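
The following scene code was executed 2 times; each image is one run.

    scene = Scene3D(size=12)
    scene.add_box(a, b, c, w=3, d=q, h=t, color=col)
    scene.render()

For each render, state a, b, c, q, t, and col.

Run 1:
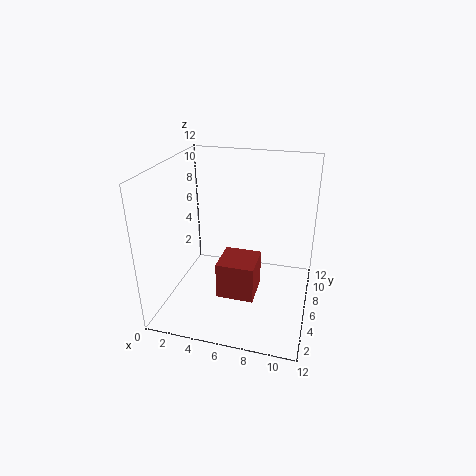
a = 5
b = 3
c = 2
q = 3
t = 3
col = 'brown'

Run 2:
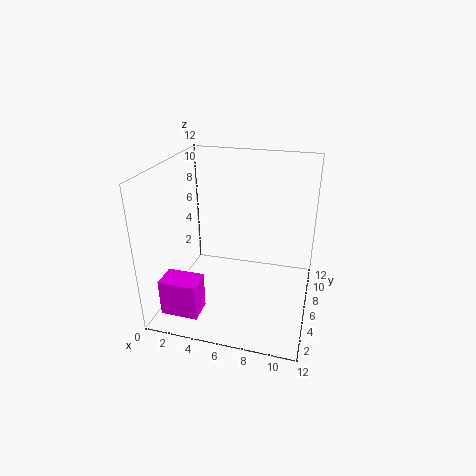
a = 1
b = 1
c = 1
q = 2
t = 3
col = 'magenta'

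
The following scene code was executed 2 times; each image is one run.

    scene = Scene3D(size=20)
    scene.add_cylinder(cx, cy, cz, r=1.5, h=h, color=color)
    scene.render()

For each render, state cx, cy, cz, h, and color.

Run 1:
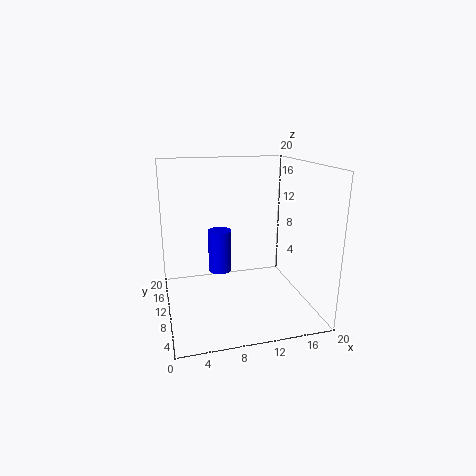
cx = 7; cy = 8; cz = 6.5; h = 5.5; color = 'blue'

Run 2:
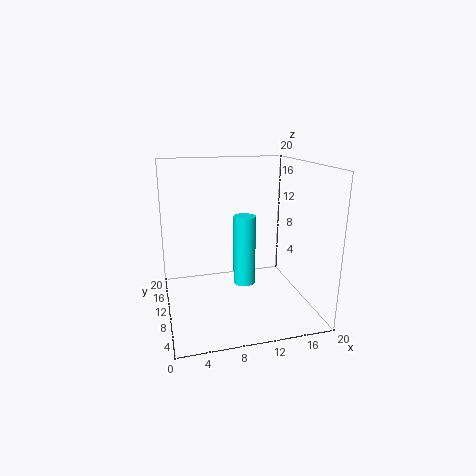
cx = 10.5; cy = 8.5; cz = 4; h = 9.5; color = 'cyan'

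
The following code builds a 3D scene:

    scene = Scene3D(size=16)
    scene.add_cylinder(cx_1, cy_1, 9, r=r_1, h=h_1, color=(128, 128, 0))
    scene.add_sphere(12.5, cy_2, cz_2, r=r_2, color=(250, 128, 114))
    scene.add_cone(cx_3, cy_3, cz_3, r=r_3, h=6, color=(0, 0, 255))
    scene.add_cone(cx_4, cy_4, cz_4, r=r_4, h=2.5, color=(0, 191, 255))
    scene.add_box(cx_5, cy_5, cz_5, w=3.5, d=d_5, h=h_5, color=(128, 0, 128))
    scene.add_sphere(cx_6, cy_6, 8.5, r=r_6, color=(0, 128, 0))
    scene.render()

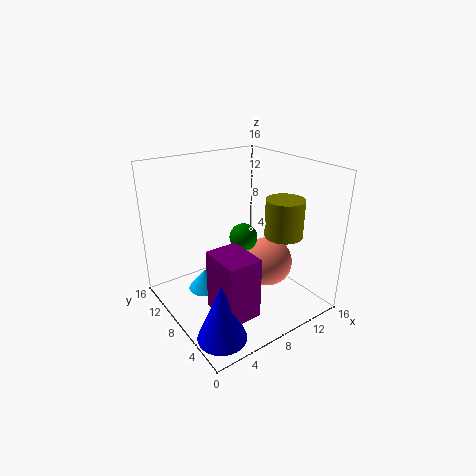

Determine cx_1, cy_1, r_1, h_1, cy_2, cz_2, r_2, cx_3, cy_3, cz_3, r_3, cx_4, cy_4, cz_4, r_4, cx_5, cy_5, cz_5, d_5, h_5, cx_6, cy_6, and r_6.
cx_1 = 11; cy_1 = 4; r_1 = 2; h_1 = 4; cy_2 = 8; cz_2 = 3.5; r_2 = 3; cx_3 = 2.5; cy_3 = 3; cz_3 = 0.5; r_3 = 2.5; cx_4 = 5.5; cy_4 = 11.5; cz_4 = 0.5; r_4 = 2; cx_5 = 3; cy_5 = 2; cz_5 = 2; d_5 = 4.5; h_5 = 6.5; cx_6 = 8; cy_6 = 7; r_6 = 1.5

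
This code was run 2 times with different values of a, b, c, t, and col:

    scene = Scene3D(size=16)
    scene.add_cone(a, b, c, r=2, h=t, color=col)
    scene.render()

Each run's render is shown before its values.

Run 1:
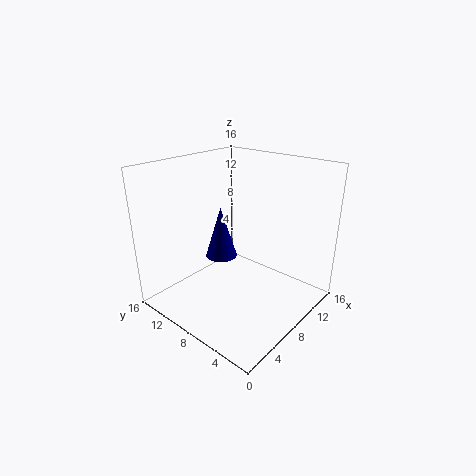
a = 10.25, b = 12.75, c = 3.25, t = 6.5, col = 'navy'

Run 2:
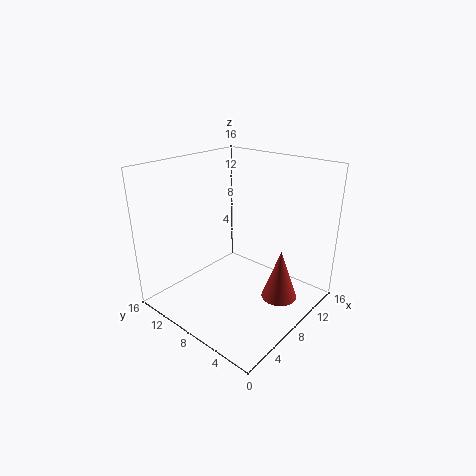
a = 10, b = 3.5, c = 1.25, t = 5.75, col = 'brown'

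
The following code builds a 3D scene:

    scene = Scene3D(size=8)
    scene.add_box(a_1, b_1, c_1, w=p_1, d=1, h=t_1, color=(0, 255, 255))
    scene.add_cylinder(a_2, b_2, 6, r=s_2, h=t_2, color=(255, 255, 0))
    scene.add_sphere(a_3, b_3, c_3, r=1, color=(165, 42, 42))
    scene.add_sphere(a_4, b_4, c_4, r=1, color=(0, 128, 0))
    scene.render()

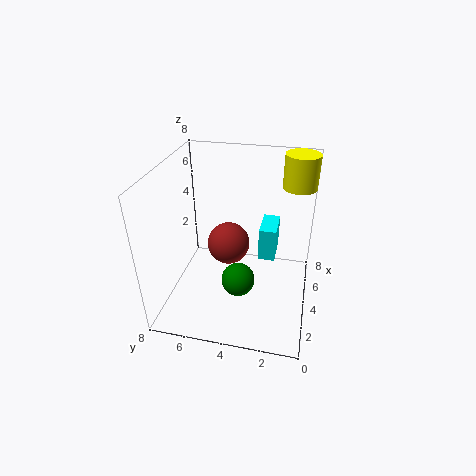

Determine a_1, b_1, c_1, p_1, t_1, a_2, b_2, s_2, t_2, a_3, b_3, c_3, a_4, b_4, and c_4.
a_1 = 5
b_1 = 2
c_1 = 2
p_1 = 2
t_1 = 2
a_2 = 7
b_2 = 1
s_2 = 1
t_2 = 2
a_3 = 2
b_3 = 4
c_3 = 5
a_4 = 4
b_4 = 4
c_4 = 1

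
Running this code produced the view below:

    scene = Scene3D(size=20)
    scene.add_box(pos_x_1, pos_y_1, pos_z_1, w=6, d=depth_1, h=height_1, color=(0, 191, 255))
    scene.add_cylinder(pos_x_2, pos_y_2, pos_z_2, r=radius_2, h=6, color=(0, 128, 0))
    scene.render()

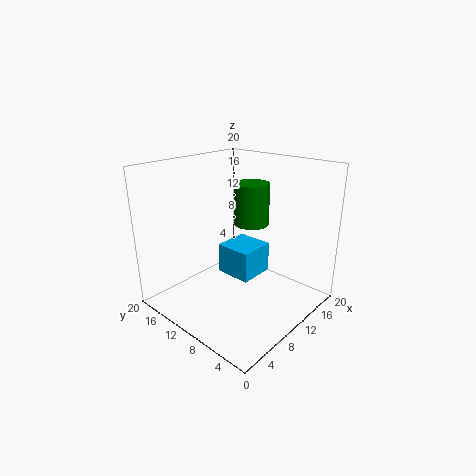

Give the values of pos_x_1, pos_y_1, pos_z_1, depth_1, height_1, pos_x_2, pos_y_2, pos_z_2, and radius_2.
pos_x_1 = 13.5
pos_y_1 = 11.5
pos_z_1 = 0.5
depth_1 = 6
height_1 = 5
pos_x_2 = 13.5
pos_y_2 = 10.5
pos_z_2 = 11
radius_2 = 2.5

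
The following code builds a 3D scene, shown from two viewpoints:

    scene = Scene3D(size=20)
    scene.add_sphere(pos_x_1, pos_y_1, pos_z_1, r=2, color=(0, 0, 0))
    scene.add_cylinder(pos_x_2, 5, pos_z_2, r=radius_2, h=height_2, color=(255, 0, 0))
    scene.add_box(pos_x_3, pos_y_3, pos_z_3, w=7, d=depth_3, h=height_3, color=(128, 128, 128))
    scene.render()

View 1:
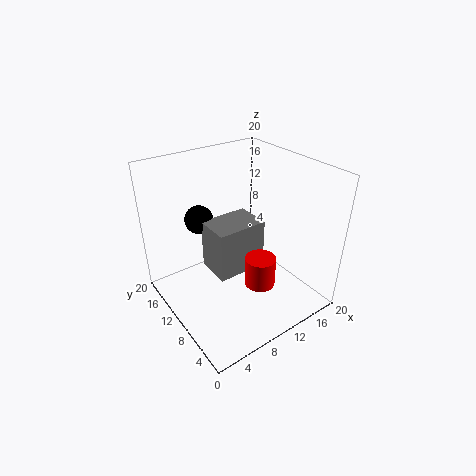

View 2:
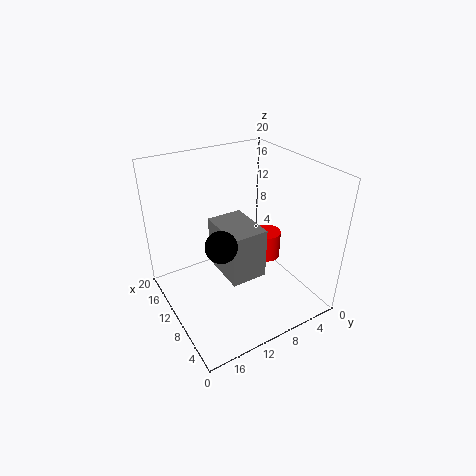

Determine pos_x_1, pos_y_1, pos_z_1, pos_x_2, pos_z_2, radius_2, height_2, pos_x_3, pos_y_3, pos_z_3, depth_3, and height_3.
pos_x_1 = 6.5
pos_y_1 = 14.5
pos_z_1 = 12
pos_x_2 = 10
pos_z_2 = 5.5
radius_2 = 2
height_2 = 4
pos_x_3 = 6
pos_y_3 = 8
pos_z_3 = 5.5
depth_3 = 5
height_3 = 7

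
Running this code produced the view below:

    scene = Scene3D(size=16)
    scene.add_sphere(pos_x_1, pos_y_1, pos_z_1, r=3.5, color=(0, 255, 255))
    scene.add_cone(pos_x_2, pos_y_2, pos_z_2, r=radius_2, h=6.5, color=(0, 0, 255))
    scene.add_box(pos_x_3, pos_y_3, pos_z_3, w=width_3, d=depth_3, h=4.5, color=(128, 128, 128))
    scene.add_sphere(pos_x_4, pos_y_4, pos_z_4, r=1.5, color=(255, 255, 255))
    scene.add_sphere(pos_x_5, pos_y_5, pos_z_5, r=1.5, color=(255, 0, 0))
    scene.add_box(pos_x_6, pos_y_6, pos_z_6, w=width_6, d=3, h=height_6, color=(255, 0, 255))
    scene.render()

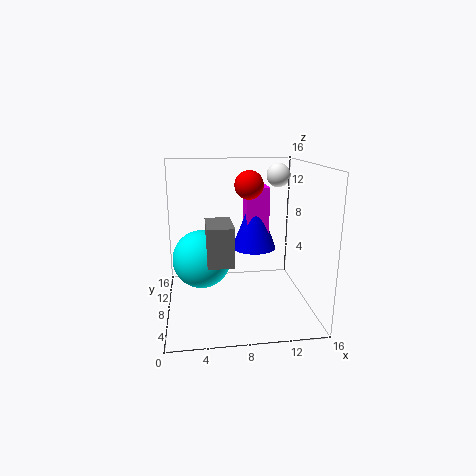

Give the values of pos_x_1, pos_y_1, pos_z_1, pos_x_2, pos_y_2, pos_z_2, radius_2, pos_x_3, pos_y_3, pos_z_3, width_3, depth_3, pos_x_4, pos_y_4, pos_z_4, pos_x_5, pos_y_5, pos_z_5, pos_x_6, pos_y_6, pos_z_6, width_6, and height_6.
pos_x_1 = 4
pos_y_1 = 11
pos_z_1 = 4.5
pos_x_2 = 10
pos_y_2 = 9
pos_z_2 = 6.5
radius_2 = 2.5
pos_x_3 = 4.5
pos_y_3 = 6.5
pos_z_3 = 5
width_3 = 3
depth_3 = 5
pos_x_4 = 14
pos_y_4 = 14
pos_z_4 = 14
pos_x_5 = 9
pos_y_5 = 7
pos_z_5 = 14
pos_x_6 = 9
pos_y_6 = 8
pos_z_6 = 7.5
width_6 = 2.5
height_6 = 6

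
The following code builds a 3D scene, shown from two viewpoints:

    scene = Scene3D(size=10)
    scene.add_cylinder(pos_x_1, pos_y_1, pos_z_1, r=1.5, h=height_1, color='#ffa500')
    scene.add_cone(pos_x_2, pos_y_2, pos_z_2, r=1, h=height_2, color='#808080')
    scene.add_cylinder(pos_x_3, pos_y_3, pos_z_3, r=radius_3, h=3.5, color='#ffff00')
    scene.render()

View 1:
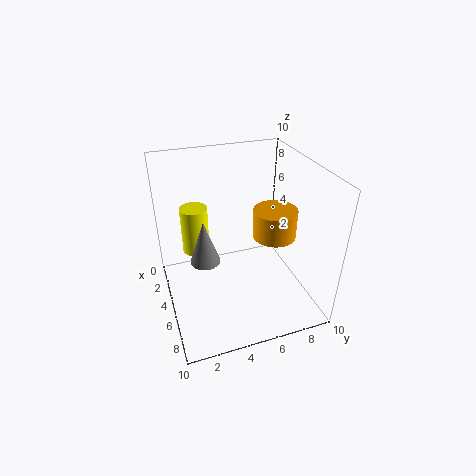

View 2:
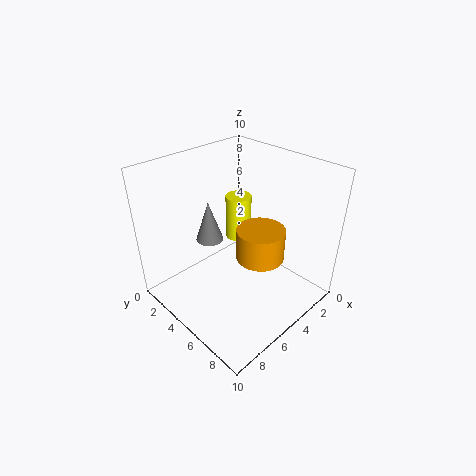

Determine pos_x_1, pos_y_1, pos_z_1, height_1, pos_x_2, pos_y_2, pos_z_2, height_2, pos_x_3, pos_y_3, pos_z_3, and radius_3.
pos_x_1 = 5.5
pos_y_1 = 7.5
pos_z_1 = 5
height_1 = 2
pos_x_2 = 5.5
pos_y_2 = 2.5
pos_z_2 = 4
height_2 = 3
pos_x_3 = 2.5
pos_y_3 = 2.5
pos_z_3 = 3
radius_3 = 1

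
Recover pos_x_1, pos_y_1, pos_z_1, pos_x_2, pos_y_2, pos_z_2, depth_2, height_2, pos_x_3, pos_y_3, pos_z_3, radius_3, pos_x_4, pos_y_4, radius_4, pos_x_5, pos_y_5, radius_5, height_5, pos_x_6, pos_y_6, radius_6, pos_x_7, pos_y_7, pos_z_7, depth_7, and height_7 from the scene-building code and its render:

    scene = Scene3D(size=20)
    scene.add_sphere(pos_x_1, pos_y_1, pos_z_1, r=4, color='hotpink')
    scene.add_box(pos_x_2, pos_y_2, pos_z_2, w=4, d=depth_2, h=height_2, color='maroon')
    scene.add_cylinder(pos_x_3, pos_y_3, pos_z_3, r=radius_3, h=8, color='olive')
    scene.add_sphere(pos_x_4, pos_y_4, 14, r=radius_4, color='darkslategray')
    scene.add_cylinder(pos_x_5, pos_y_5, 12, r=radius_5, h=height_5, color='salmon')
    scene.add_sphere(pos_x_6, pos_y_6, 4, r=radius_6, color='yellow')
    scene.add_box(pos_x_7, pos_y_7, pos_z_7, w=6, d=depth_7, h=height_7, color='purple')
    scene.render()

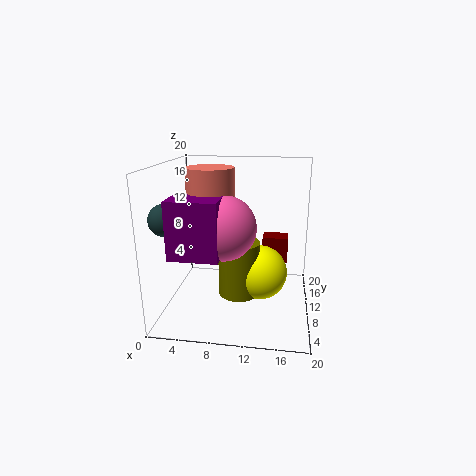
pos_x_1 = 9
pos_y_1 = 5
pos_z_1 = 13
pos_x_2 = 13
pos_y_2 = 16
pos_z_2 = 4
depth_2 = 3
height_2 = 4
pos_x_3 = 10
pos_y_3 = 11
pos_z_3 = 1
radius_3 = 3
pos_x_4 = 2
pos_y_4 = 4
radius_4 = 2
pos_x_5 = 7
pos_y_5 = 7
radius_5 = 3
height_5 = 8
pos_x_6 = 13
pos_y_6 = 12
radius_6 = 4
pos_x_7 = 3
pos_y_7 = 1
pos_z_7 = 10
depth_7 = 5
height_7 = 7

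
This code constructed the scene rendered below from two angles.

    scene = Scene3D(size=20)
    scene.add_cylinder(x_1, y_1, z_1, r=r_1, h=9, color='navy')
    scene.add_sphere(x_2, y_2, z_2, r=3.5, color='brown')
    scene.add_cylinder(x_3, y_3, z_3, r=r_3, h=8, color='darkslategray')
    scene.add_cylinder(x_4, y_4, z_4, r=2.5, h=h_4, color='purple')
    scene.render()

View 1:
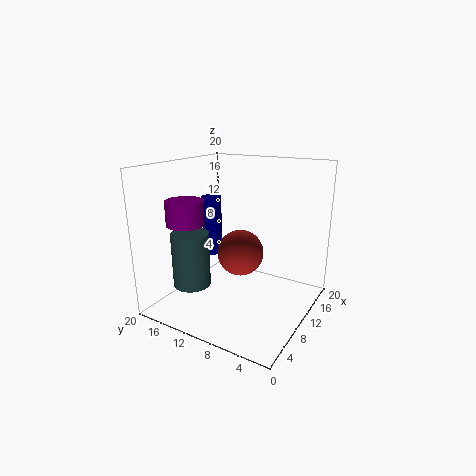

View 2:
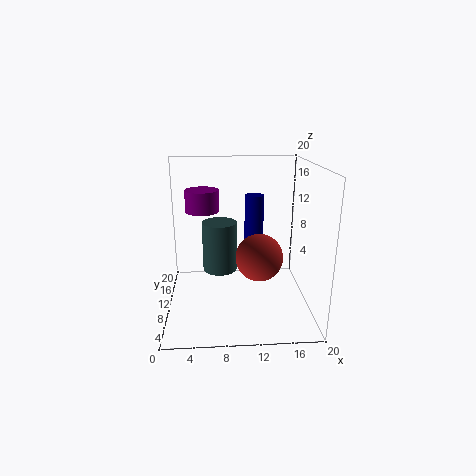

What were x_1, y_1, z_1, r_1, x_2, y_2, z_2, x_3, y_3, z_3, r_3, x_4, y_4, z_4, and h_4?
x_1 = 13, y_1 = 16.5, z_1 = 5.5, r_1 = 1.5, x_2 = 13.25, y_2 = 11.5, z_2 = 6.25, x_3 = 7.5, y_3 = 16.5, z_3 = 2.25, r_3 = 2.75, x_4 = 5, y_4 = 15, z_4 = 12.5, h_4 = 3.25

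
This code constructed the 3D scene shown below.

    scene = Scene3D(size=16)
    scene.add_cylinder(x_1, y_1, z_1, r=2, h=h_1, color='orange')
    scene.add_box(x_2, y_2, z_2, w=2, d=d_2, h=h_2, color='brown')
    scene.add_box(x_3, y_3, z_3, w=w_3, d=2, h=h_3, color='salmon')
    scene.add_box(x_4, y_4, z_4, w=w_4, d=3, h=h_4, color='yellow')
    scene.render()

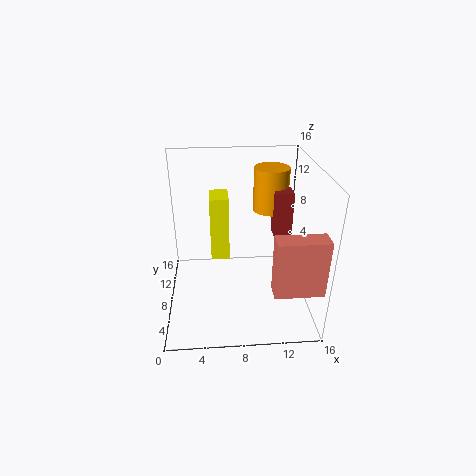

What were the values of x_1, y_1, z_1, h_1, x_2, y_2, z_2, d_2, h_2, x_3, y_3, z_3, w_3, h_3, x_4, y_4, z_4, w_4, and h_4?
x_1 = 12
y_1 = 11
z_1 = 10
h_1 = 5
x_2 = 12
y_2 = 8
z_2 = 8
d_2 = 2
h_2 = 5
x_3 = 11
y_3 = 1
z_3 = 5
w_3 = 5
h_3 = 6
x_4 = 5
y_4 = 7
z_4 = 6
w_4 = 2
h_4 = 7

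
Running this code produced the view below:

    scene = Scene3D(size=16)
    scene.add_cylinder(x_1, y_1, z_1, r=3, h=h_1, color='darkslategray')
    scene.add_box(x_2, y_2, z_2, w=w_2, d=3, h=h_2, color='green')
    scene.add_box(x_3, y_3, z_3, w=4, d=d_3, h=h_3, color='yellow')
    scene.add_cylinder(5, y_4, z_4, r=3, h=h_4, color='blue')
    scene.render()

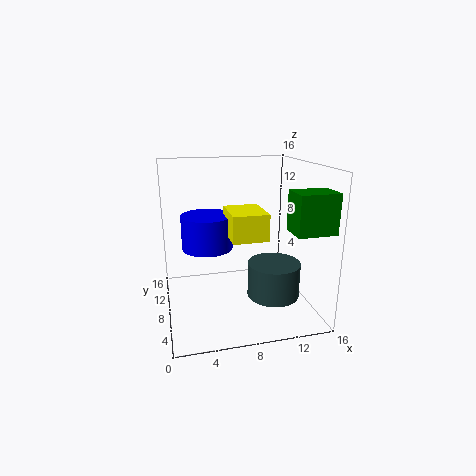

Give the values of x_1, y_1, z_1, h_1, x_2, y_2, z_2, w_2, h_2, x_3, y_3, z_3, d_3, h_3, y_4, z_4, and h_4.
x_1 = 12
y_1 = 7
z_1 = 1
h_1 = 4
x_2 = 12
y_2 = 1
z_2 = 10
w_2 = 4
h_2 = 4
x_3 = 7
y_3 = 6
z_3 = 8
d_3 = 5
h_3 = 3
y_4 = 11
z_4 = 6
h_4 = 4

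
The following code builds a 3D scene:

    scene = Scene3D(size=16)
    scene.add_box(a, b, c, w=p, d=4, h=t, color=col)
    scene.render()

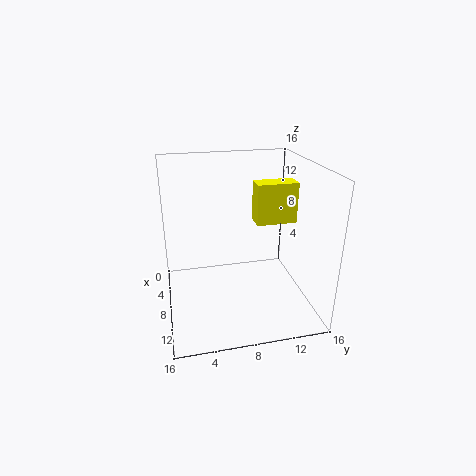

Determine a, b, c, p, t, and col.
a = 10
b = 9
c = 11
p = 2
t = 4
col = 'yellow'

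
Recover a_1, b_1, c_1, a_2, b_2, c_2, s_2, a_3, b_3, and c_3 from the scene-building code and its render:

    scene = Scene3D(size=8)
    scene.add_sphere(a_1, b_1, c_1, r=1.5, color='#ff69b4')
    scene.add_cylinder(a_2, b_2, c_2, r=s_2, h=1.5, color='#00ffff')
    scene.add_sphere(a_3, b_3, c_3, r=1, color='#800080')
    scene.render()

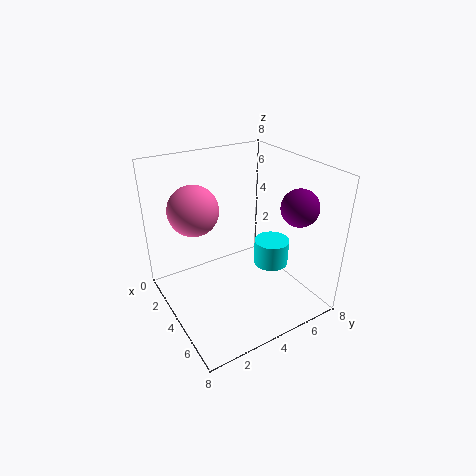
a_1 = 1.5
b_1 = 2.5
c_1 = 5
a_2 = 4.5
b_2 = 6
c_2 = 2
s_2 = 1
a_3 = 6
b_3 = 6.5
c_3 = 6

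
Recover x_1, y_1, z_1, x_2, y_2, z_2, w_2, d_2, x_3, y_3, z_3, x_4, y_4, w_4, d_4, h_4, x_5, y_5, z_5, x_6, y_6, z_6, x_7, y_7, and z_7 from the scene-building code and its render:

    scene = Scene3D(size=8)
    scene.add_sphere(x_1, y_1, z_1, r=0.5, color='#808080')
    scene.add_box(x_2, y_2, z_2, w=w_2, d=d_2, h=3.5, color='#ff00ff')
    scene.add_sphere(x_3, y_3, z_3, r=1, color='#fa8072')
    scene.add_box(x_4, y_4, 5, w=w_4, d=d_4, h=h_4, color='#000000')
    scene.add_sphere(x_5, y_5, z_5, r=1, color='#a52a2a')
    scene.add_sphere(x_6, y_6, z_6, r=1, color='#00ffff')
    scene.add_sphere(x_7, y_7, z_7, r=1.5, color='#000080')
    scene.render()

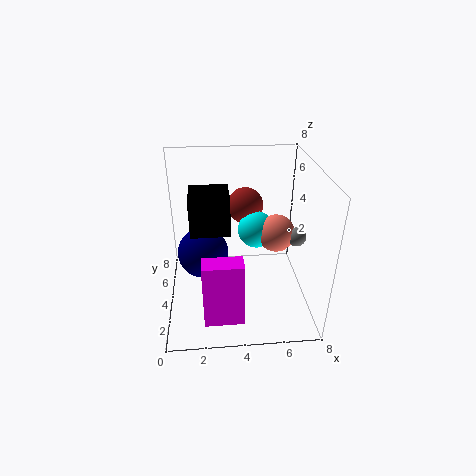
x_1 = 7, y_1 = 3, z_1 = 4.5, x_2 = 2, y_2 = 0.5, z_2 = 1, w_2 = 2, d_2 = 1, x_3 = 6, y_3 = 3.5, z_3 = 4.5, x_4 = 1.5, y_4 = 2.5, w_4 = 2, d_4 = 2, h_4 = 2, x_5 = 4.5, y_5 = 5, z_5 = 5.5, x_6 = 5, y_6 = 4, z_6 = 4.5, x_7 = 2, y_7 = 5, z_7 = 2.5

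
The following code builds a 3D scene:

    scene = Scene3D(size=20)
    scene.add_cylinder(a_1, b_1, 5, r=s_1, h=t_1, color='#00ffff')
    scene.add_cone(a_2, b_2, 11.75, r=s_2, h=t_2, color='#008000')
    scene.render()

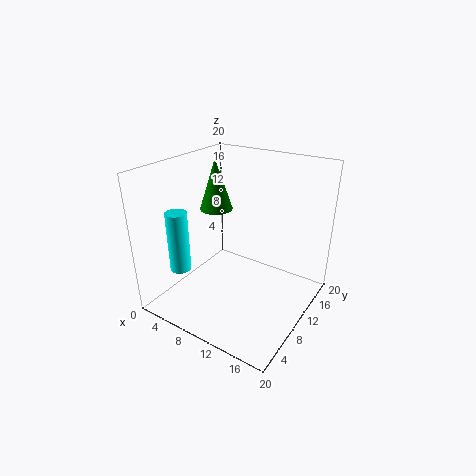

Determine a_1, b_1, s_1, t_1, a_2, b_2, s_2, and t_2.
a_1 = 3, b_1 = 5.5, s_1 = 1.5, t_1 = 8.75, a_2 = 3.75, b_2 = 13.5, s_2 = 2.5, t_2 = 7.75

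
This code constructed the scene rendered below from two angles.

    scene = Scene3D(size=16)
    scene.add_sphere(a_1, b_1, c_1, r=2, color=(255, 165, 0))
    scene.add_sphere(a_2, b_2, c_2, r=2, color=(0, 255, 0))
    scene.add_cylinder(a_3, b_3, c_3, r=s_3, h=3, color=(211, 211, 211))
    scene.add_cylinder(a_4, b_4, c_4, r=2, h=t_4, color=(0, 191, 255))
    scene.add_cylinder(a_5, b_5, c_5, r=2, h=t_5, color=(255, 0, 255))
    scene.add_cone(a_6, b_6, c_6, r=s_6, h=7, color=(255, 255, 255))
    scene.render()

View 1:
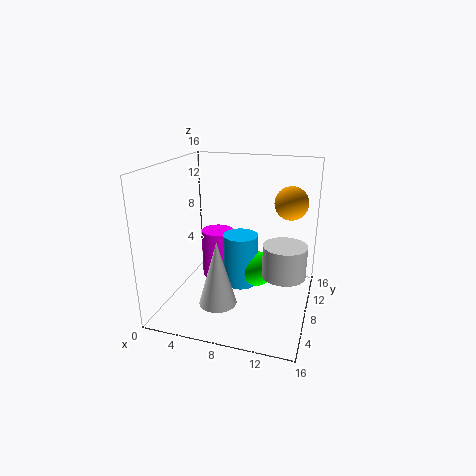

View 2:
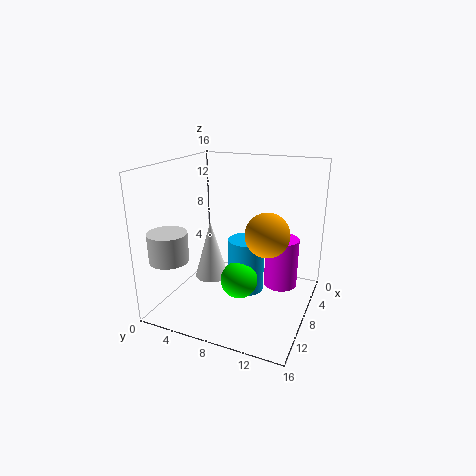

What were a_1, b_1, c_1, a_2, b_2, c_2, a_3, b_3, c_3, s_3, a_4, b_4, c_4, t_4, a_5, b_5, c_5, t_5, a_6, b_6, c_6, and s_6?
a_1 = 13
b_1 = 13
c_1 = 11
a_2 = 10
b_2 = 9
c_2 = 4
a_3 = 14
b_3 = 3
c_3 = 7
s_3 = 2
a_4 = 8
b_4 = 9
c_4 = 2
t_4 = 6
a_5 = 4
b_5 = 12
c_5 = 1
t_5 = 6
a_6 = 7
b_6 = 4
c_6 = 2
s_6 = 2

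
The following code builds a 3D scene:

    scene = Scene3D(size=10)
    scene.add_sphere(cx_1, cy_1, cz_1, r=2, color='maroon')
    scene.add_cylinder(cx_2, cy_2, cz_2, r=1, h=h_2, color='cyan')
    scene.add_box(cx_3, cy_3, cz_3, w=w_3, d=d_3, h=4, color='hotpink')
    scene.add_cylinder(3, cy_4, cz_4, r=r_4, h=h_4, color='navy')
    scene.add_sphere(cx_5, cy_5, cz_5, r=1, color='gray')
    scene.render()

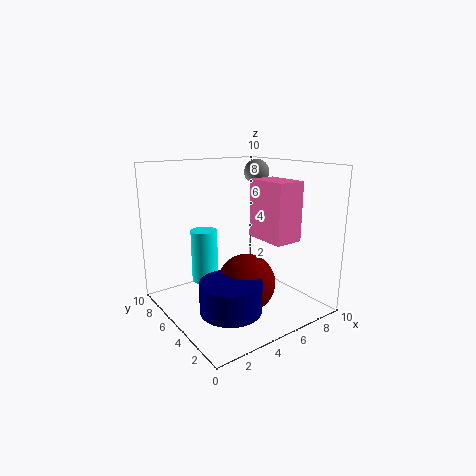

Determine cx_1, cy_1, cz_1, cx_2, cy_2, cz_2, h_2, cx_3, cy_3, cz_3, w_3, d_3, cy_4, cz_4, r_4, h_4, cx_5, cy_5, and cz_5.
cx_1 = 5; cy_1 = 4; cz_1 = 2; cx_2 = 4; cy_2 = 8; cz_2 = 1; h_2 = 4; cx_3 = 6; cy_3 = 2; cz_3 = 5; w_3 = 2; d_3 = 3; cy_4 = 3; cz_4 = 1; r_4 = 2; h_4 = 2; cx_5 = 9; cy_5 = 8; cz_5 = 9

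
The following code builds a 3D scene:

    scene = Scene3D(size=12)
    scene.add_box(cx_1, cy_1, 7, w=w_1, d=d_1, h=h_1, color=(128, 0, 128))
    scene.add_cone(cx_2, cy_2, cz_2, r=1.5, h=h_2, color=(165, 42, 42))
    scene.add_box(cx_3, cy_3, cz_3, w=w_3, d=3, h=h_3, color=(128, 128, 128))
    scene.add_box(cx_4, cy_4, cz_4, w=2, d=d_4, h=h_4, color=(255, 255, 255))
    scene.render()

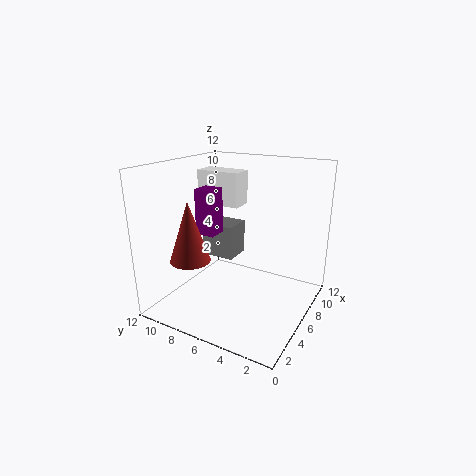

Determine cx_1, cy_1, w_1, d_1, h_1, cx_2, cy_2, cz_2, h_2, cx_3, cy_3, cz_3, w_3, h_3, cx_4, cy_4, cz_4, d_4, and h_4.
cx_1 = 3, cy_1 = 6.5, w_1 = 1.5, d_1 = 1.5, h_1 = 3.5, cx_2 = 1.5, cy_2 = 7.5, cz_2 = 5.5, h_2 = 4.5, cx_3 = 6.5, cy_3 = 7, cz_3 = 3.5, w_3 = 2.5, h_3 = 3, cx_4 = 7.5, cy_4 = 7, cz_4 = 8, d_4 = 4, h_4 = 3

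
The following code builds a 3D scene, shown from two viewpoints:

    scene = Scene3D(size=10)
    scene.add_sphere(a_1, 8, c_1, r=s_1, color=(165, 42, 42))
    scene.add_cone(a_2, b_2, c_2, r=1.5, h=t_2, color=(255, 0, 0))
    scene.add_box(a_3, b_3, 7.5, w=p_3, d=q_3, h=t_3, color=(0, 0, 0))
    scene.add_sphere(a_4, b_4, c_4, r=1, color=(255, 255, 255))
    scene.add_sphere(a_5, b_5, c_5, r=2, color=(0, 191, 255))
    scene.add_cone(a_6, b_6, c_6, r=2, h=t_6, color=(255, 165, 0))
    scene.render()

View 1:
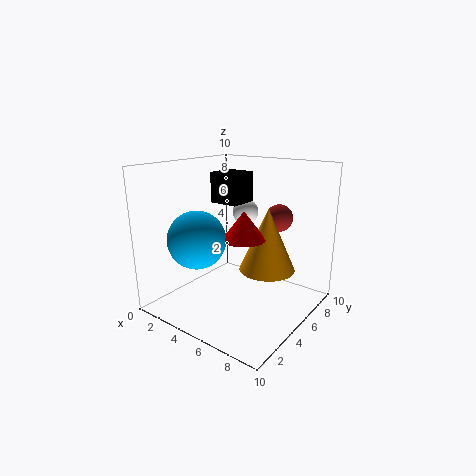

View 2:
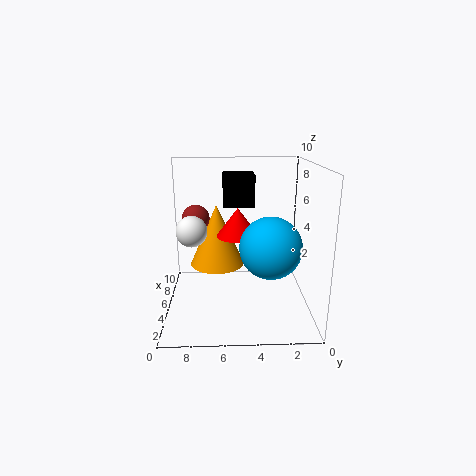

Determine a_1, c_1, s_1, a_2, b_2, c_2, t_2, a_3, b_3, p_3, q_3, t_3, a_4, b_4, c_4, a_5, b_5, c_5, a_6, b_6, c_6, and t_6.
a_1 = 6.5
c_1 = 6
s_1 = 1
a_2 = 5.5
b_2 = 5
c_2 = 5
t_2 = 2
a_3 = 3.5
b_3 = 4
p_3 = 2
q_3 = 2
t_3 = 2
a_4 = 3.5
b_4 = 8
c_4 = 6
a_5 = 3
b_5 = 3
c_5 = 5
a_6 = 6.5
b_6 = 6.5
c_6 = 2.5
t_6 = 4.5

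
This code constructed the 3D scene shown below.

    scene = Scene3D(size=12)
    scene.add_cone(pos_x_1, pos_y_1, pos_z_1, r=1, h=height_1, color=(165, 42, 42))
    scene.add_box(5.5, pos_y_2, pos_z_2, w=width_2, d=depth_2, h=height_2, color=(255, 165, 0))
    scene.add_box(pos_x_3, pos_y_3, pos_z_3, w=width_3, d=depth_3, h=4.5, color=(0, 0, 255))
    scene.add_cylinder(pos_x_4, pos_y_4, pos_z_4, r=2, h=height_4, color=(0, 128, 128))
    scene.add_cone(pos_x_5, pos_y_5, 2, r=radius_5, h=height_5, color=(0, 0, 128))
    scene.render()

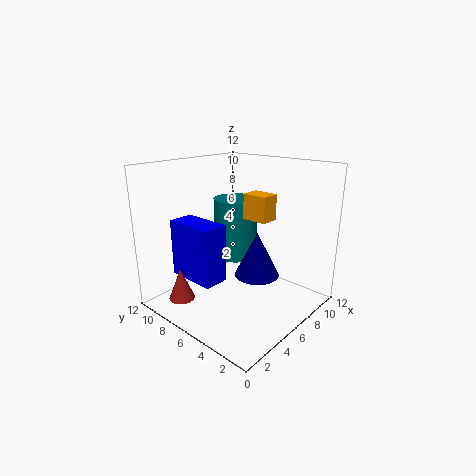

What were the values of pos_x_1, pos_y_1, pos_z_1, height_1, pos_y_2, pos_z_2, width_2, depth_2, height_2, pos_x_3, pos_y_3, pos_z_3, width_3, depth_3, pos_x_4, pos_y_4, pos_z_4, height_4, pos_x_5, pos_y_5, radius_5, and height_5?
pos_x_1 = 1
pos_y_1 = 7.5
pos_z_1 = 2
height_1 = 2.5
pos_y_2 = 3
pos_z_2 = 8
width_2 = 1.5
depth_2 = 2
height_2 = 2
pos_x_3 = 1.5
pos_y_3 = 5
pos_z_3 = 3.5
width_3 = 2
depth_3 = 4
pos_x_4 = 8.5
pos_y_4 = 8.5
pos_z_4 = 3
height_4 = 5.5
pos_x_5 = 8
pos_y_5 = 5.5
radius_5 = 2
height_5 = 4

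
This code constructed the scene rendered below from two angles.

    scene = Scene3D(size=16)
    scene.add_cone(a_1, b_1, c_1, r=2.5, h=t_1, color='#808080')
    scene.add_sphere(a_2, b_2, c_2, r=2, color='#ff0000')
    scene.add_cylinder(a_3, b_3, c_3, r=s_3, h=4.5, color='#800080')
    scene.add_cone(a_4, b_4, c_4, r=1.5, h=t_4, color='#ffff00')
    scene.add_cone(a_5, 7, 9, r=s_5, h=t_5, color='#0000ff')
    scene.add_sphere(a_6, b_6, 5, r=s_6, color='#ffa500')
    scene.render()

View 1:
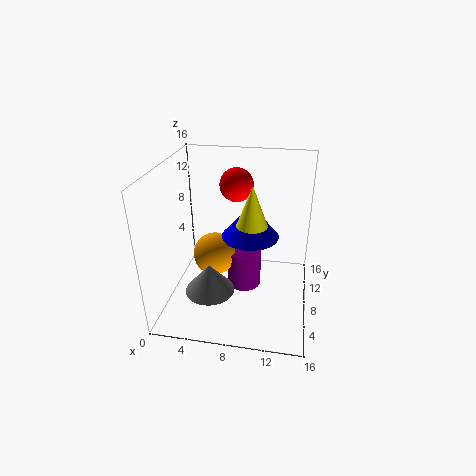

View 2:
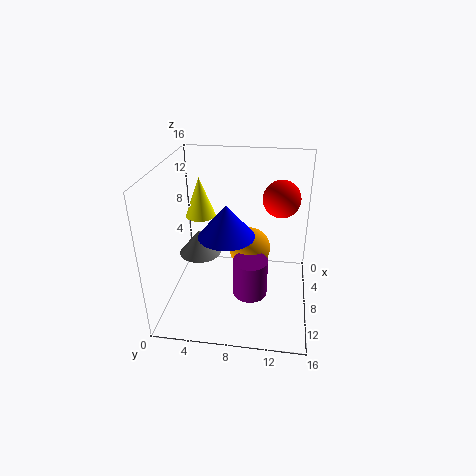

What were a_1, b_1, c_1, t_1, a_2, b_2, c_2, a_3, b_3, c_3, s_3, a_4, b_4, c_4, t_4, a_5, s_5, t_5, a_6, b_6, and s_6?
a_1 = 6; b_1 = 3; c_1 = 4.5; t_1 = 3; a_2 = 7; b_2 = 12.5; c_2 = 12.5; a_3 = 8.5; b_3 = 9.5; c_3 = 1; s_3 = 2; a_4 = 10; b_4 = 4.5; c_4 = 11.5; t_4 = 4; a_5 = 9.5; s_5 = 3; t_5 = 3.5; a_6 = 5; b_6 = 9; s_6 = 2.5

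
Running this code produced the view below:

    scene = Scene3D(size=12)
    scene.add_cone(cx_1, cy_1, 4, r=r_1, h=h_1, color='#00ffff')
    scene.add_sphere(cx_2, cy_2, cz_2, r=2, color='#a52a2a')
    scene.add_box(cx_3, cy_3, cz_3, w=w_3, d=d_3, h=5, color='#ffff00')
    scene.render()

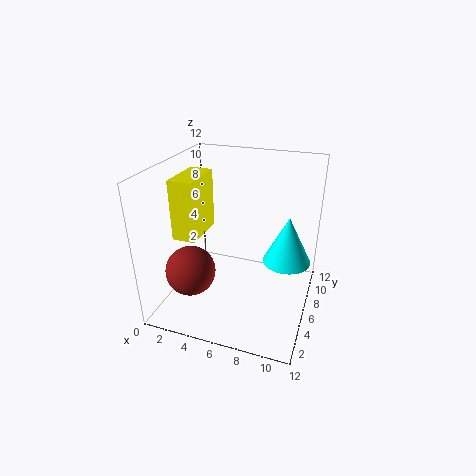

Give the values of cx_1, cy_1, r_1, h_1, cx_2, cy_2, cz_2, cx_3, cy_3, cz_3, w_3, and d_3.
cx_1 = 10
cy_1 = 7
r_1 = 2
h_1 = 4
cx_2 = 3
cy_2 = 3
cz_2 = 4
cx_3 = 1
cy_3 = 4
cz_3 = 6
w_3 = 2
d_3 = 4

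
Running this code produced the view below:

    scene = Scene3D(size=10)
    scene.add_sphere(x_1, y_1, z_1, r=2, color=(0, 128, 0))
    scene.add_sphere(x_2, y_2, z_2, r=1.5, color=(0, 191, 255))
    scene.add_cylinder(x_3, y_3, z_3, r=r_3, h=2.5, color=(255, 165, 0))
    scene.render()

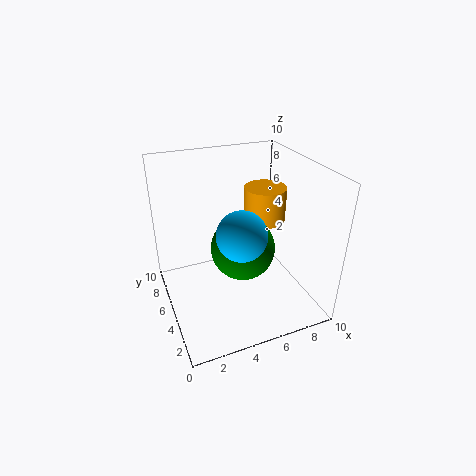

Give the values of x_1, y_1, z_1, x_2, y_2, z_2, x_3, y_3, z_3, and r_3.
x_1 = 4.5; y_1 = 3; z_1 = 5.5; x_2 = 4; y_2 = 2; z_2 = 7; x_3 = 7.5; y_3 = 6; z_3 = 5.5; r_3 = 1.5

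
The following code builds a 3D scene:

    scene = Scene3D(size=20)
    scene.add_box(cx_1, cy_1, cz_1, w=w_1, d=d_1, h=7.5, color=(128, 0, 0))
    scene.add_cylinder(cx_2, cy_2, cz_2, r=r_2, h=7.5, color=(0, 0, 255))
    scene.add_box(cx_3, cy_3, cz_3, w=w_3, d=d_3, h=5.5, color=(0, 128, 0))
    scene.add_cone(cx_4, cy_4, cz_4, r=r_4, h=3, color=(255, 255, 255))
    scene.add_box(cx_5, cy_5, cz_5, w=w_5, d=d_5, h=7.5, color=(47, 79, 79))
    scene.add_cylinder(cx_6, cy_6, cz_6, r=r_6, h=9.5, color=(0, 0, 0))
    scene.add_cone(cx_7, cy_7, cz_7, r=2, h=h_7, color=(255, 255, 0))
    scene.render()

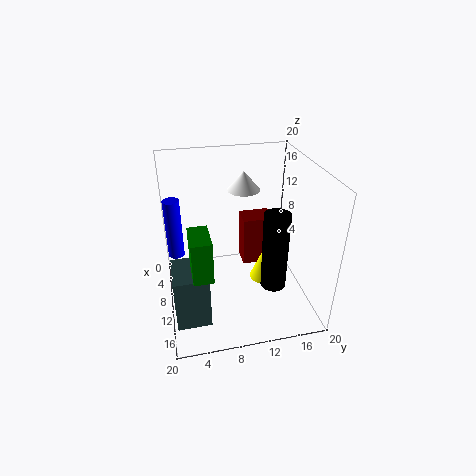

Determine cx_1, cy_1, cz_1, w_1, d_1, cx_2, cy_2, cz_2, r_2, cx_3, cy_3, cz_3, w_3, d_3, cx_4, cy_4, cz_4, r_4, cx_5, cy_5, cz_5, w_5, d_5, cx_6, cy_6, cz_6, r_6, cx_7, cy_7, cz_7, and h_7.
cx_1 = 4
cy_1 = 11.5
cz_1 = 3.5
w_1 = 3.5
d_1 = 4.5
cx_2 = 12
cy_2 = 1.5
cz_2 = 10
r_2 = 1
cx_3 = 12.5
cy_3 = 3
cz_3 = 8.5
w_3 = 4.5
d_3 = 2.5
cx_4 = 3
cy_4 = 12.5
cz_4 = 14
r_4 = 2.5
cx_5 = 11
cy_5 = 0.5
cz_5 = 1
w_5 = 5.5
d_5 = 4.5
cx_6 = 18
cy_6 = 12.5
cz_6 = 8
r_6 = 1.5
cx_7 = 11.5
cy_7 = 13.5
cz_7 = 4
h_7 = 5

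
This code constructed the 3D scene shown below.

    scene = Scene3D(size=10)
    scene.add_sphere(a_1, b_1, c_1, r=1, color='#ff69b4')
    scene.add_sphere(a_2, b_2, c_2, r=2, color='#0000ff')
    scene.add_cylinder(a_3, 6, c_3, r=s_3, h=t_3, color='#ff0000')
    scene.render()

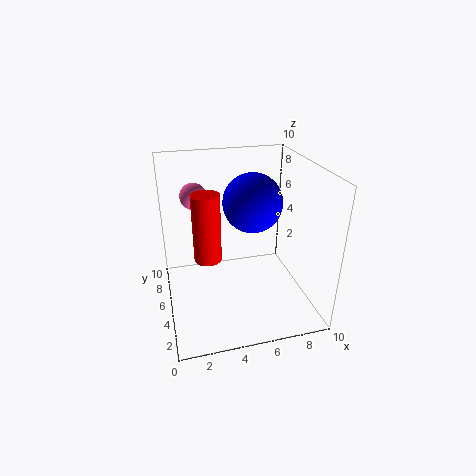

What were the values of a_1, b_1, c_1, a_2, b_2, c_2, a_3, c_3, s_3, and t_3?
a_1 = 2.5, b_1 = 8.5, c_1 = 7, a_2 = 6, b_2 = 5, c_2 = 7.5, a_3 = 3, c_3 = 3, s_3 = 1, t_3 = 5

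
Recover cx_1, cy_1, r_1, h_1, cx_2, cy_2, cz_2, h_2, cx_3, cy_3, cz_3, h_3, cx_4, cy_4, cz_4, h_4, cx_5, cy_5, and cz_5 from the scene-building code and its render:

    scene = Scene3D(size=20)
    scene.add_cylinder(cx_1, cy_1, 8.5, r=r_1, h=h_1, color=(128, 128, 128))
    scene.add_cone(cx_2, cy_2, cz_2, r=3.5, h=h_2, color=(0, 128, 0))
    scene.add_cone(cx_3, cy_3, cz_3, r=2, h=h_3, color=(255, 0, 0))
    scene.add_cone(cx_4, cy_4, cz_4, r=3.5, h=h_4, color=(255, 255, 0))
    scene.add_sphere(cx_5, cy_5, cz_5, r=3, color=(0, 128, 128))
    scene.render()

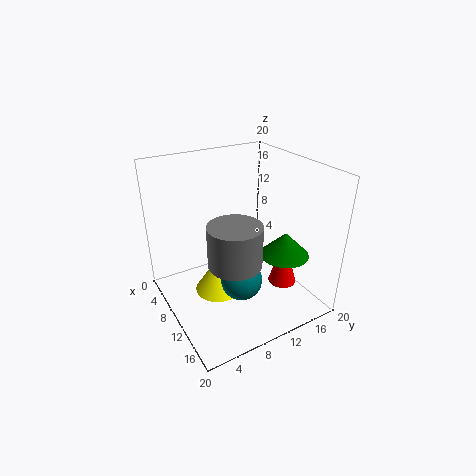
cx_1 = 13.5
cy_1 = 7.5
r_1 = 3.5
h_1 = 5.5
cx_2 = 13
cy_2 = 16
cz_2 = 7
h_2 = 3.5
cx_3 = 13.5
cy_3 = 15.5
cz_3 = 3
h_3 = 7
cx_4 = 7.5
cy_4 = 8
cz_4 = 0.5
h_4 = 5.5
cx_5 = 11
cy_5 = 10
cz_5 = 3.5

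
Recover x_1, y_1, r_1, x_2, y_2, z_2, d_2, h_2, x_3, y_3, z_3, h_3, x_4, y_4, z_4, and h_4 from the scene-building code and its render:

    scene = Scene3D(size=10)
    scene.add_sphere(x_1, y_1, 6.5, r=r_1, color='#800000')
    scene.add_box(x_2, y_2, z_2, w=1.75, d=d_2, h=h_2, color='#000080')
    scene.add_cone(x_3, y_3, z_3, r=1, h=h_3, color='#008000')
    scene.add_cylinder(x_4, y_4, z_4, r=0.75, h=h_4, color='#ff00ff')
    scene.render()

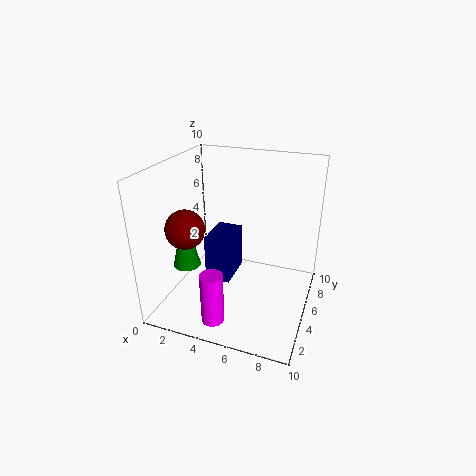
x_1 = 2.5, y_1 = 2.25, r_1 = 1.25, x_2 = 3, y_2 = 3.75, z_2 = 2, d_2 = 2.75, h_2 = 3.25, x_3 = 1.25, y_3 = 4.25, z_3 = 2.5, h_3 = 4.25, x_4 = 4.5, y_4 = 1.5, z_4 = 0.5, h_4 = 3.5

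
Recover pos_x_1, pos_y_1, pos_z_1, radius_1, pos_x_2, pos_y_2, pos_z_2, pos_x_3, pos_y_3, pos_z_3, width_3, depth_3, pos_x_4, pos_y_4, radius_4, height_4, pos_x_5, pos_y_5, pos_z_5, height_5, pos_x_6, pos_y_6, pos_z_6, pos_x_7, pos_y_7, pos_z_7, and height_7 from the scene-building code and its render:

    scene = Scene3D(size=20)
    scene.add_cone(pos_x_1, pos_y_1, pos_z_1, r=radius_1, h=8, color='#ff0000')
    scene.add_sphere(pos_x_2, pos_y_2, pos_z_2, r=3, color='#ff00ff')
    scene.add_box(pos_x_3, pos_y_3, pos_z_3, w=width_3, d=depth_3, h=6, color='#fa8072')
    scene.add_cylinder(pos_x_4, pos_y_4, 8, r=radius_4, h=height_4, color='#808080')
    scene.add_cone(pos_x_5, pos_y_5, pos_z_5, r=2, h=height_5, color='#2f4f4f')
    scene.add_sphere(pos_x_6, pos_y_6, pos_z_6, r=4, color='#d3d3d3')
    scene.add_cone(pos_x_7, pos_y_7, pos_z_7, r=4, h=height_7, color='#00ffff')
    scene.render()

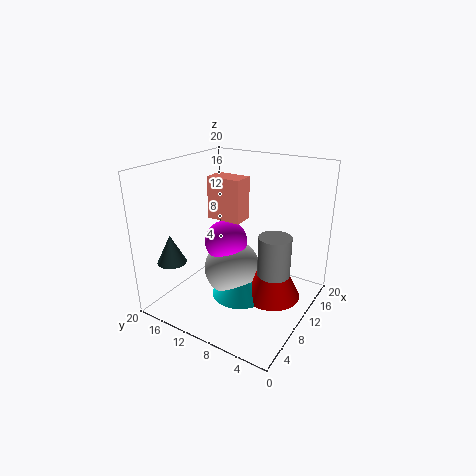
pos_x_1 = 11, pos_y_1 = 5, pos_z_1 = 2, radius_1 = 4, pos_x_2 = 10, pos_y_2 = 12, pos_z_2 = 9, pos_x_3 = 10, pos_y_3 = 10, pos_z_3 = 12, width_3 = 3, depth_3 = 5, pos_x_4 = 7, pos_y_4 = 3, radius_4 = 2, height_4 = 5, pos_x_5 = 4, pos_y_5 = 17, pos_z_5 = 7, height_5 = 4, pos_x_6 = 10, pos_y_6 = 11, pos_z_6 = 5, pos_x_7 = 9, pos_y_7 = 9, pos_z_7 = 2, height_7 = 4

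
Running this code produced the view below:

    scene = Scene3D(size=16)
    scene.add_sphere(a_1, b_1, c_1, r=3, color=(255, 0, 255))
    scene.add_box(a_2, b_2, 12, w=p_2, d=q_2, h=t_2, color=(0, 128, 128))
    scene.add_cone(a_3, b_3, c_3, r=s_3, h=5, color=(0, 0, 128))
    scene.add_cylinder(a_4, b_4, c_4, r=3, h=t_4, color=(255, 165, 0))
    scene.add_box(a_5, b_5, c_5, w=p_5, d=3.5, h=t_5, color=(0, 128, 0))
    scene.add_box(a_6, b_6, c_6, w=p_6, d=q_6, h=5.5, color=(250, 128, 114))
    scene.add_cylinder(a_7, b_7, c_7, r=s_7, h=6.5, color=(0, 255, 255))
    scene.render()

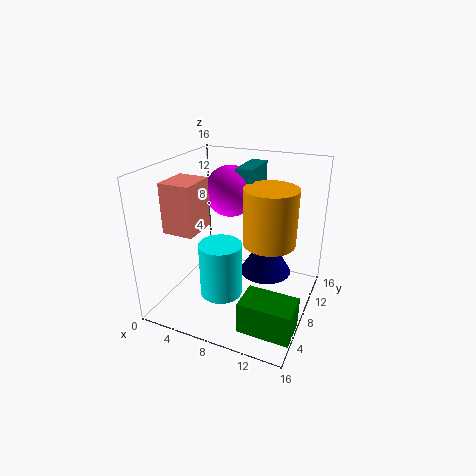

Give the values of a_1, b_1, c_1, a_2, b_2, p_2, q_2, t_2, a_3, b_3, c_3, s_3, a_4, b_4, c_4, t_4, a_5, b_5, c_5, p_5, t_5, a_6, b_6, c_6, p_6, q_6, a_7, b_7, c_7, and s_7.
a_1 = 5.5, b_1 = 11.5, c_1 = 12, a_2 = 6.5, b_2 = 10.5, p_2 = 2, q_2 = 5, t_2 = 3, a_3 = 10.5, b_3 = 10.5, c_3 = 3, s_3 = 3, a_4 = 11, b_4 = 10, c_4 = 7, t_4 = 6.5, a_5 = 10.5, b_5 = 2, c_5 = 0.5, p_5 = 5.5, t_5 = 3.5, a_6 = 1, b_6 = 4, c_6 = 9, p_6 = 3.5, q_6 = 4, a_7 = 6, b_7 = 7.5, c_7 = 0.5, s_7 = 2.5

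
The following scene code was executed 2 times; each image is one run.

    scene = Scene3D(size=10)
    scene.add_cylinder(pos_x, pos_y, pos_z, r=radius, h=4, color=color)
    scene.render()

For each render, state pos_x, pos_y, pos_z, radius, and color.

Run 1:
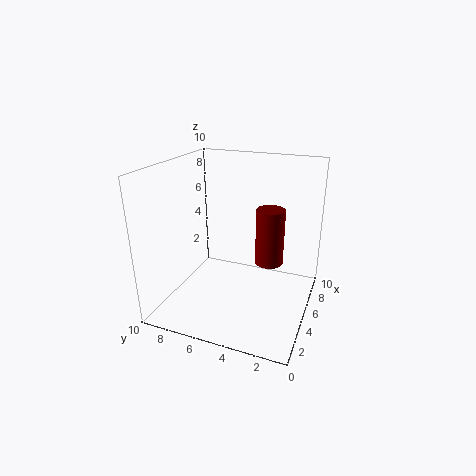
pos_x = 6; pos_y = 3; pos_z = 3; radius = 1; color = 'maroon'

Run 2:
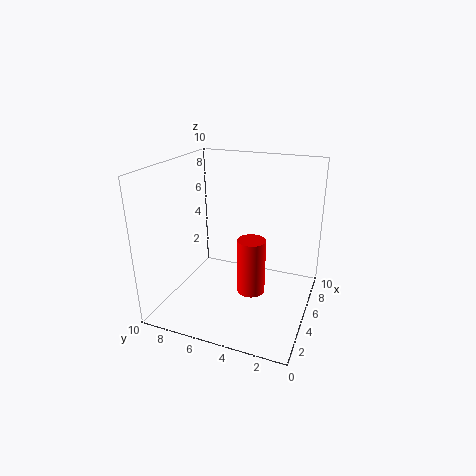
pos_x = 5; pos_y = 4; pos_z = 1; radius = 1; color = 'red'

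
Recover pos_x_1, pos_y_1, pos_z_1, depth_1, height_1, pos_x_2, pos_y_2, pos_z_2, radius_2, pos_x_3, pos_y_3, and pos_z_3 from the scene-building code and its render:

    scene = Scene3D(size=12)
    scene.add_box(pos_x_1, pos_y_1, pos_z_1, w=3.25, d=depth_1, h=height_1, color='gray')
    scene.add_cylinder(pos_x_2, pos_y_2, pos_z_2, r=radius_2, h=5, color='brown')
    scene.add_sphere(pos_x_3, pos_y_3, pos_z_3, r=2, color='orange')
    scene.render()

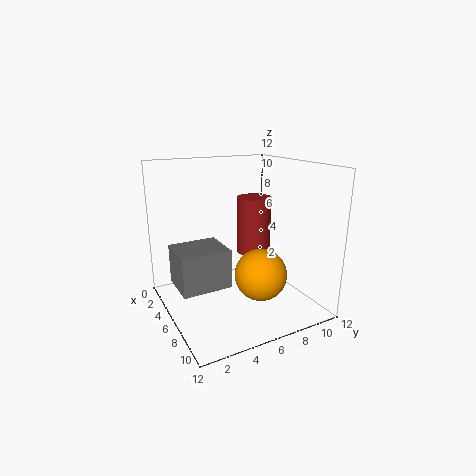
pos_x_1 = 5.5, pos_y_1 = 0.25, pos_z_1 = 3.25, depth_1 = 3.75, height_1 = 3, pos_x_2 = 4.75, pos_y_2 = 8.25, pos_z_2 = 4, radius_2 = 1.5, pos_x_3 = 9.25, pos_y_3 = 6.25, pos_z_3 = 4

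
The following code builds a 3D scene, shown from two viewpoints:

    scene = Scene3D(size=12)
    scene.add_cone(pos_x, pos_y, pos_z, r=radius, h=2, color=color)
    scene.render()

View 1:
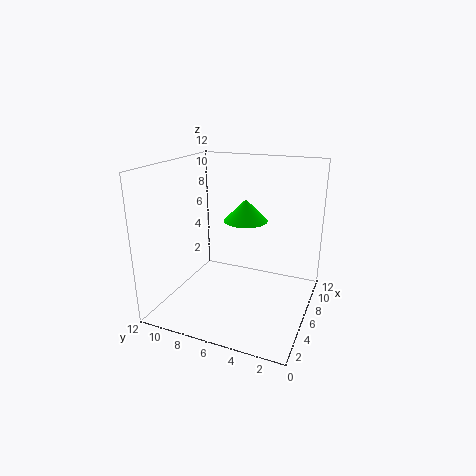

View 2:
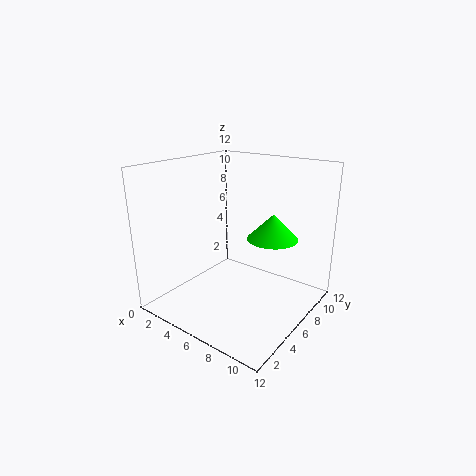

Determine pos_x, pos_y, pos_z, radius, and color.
pos_x = 9
pos_y = 6.5
pos_z = 6.5
radius = 2
color = 'lime'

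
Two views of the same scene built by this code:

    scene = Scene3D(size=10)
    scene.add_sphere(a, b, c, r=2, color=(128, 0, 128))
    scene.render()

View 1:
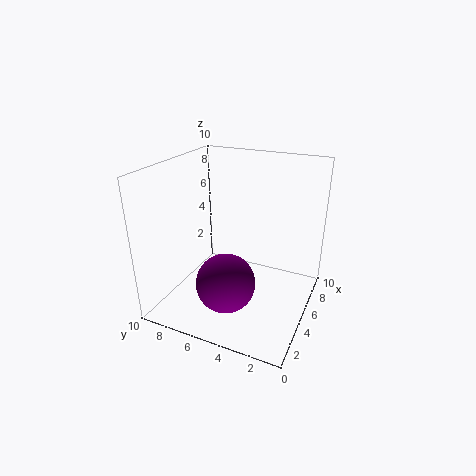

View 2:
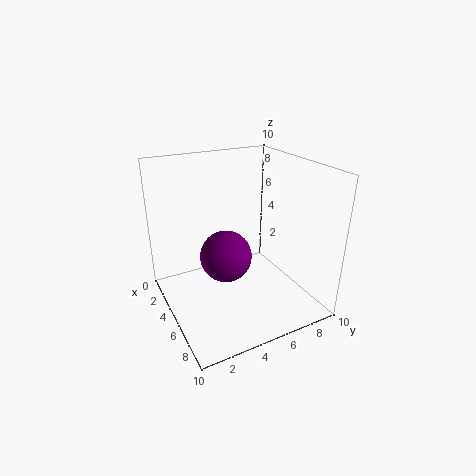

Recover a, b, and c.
a = 3; b = 5; c = 2.5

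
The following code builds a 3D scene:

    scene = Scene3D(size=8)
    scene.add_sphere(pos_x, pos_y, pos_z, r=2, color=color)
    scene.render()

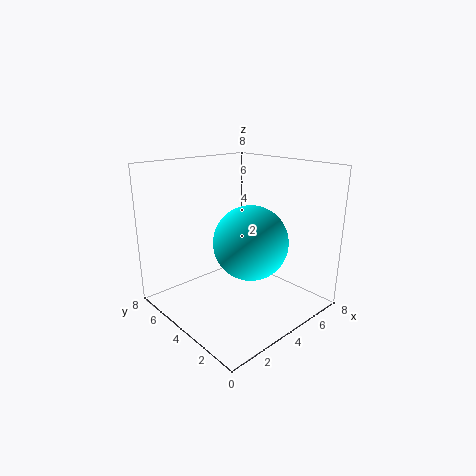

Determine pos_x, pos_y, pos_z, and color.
pos_x = 4, pos_y = 3, pos_z = 4, color = 'cyan'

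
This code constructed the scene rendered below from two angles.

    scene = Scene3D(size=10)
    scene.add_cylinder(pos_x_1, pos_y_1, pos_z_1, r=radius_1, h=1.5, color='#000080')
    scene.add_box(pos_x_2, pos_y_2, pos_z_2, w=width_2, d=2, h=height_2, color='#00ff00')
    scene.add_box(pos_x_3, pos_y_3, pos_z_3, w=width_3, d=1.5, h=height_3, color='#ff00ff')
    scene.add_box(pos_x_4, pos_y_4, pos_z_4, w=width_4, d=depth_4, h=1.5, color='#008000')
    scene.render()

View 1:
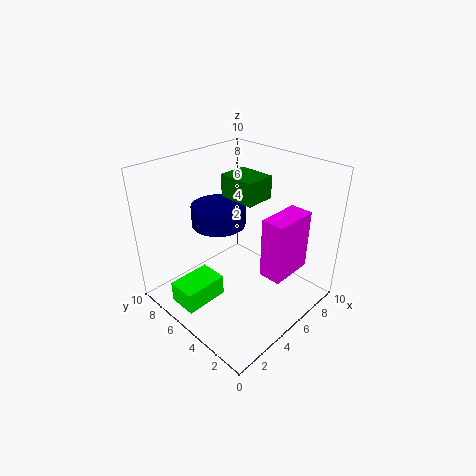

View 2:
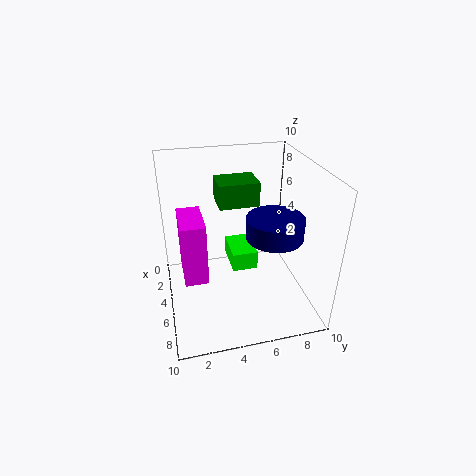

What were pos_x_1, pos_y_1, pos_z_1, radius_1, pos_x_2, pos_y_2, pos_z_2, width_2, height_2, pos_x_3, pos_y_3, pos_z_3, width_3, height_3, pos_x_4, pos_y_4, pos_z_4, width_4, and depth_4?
pos_x_1 = 5.5
pos_y_1 = 7.5
pos_z_1 = 5
radius_1 = 2
pos_x_2 = 0.5
pos_y_2 = 5
pos_z_2 = 1
width_2 = 3
height_2 = 1.5
pos_x_3 = 4.5
pos_y_3 = 1
pos_z_3 = 3.5
width_3 = 3
height_3 = 4
pos_x_4 = 4.5
pos_y_4 = 3.5
pos_z_4 = 8
width_4 = 2
depth_4 = 2.5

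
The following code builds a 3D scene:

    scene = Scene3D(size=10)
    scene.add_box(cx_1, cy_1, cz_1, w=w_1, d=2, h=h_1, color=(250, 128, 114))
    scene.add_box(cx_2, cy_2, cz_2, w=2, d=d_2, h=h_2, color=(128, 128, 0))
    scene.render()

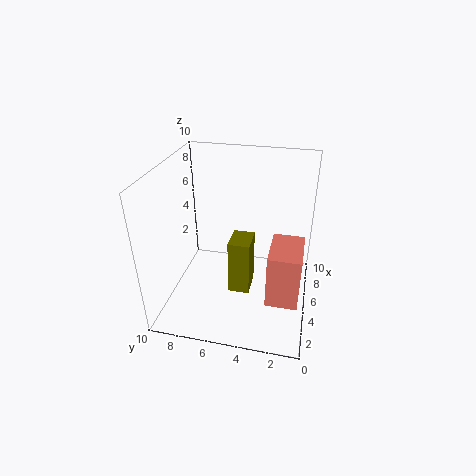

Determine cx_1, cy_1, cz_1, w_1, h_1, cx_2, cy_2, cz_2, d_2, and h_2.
cx_1 = 1.5
cy_1 = 0.5
cz_1 = 2.5
w_1 = 3
h_1 = 3.5
cx_2 = 4
cy_2 = 4
cz_2 = 1
d_2 = 1.5
h_2 = 4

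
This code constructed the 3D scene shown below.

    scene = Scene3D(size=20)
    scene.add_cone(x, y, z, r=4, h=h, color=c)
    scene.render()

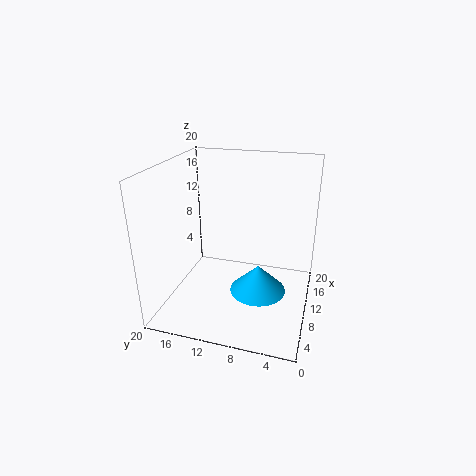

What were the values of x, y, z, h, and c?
x = 10
y = 7
z = 2
h = 4
c = 'deepskyblue'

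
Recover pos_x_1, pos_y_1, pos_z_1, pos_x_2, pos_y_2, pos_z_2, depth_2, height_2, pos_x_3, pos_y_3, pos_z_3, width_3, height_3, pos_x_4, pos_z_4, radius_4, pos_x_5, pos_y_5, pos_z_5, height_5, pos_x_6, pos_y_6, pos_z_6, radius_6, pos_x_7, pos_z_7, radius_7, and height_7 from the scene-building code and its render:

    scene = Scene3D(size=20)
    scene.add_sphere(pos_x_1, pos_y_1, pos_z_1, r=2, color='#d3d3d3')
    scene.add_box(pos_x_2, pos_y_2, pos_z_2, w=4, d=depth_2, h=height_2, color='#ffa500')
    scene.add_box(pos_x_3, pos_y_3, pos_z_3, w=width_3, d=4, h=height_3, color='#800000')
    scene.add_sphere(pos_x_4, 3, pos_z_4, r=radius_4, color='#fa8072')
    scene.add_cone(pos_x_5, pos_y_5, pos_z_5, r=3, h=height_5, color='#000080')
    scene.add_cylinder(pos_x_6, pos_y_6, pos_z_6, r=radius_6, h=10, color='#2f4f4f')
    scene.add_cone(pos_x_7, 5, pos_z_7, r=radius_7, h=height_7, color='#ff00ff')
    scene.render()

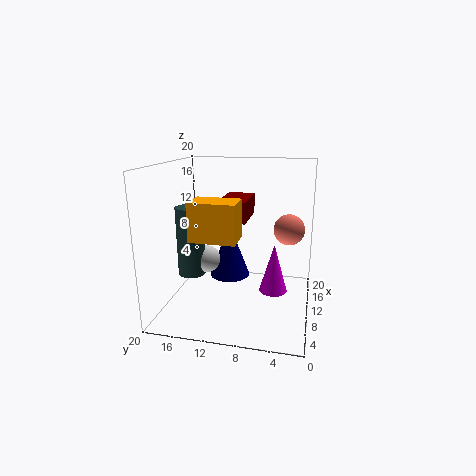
pos_x_1 = 11
pos_y_1 = 15
pos_z_1 = 6
pos_x_2 = 4
pos_y_2 = 9
pos_z_2 = 11
depth_2 = 6
height_2 = 5
pos_x_3 = 10
pos_y_3 = 9
pos_z_3 = 12
width_3 = 7
height_3 = 3
pos_x_4 = 9
pos_z_4 = 12
radius_4 = 2
pos_x_5 = 13
pos_y_5 = 12
pos_z_5 = 3
height_5 = 8
pos_x_6 = 10
pos_y_6 = 17
pos_z_6 = 4
radius_6 = 2
pos_x_7 = 11
pos_z_7 = 2
radius_7 = 2
height_7 = 7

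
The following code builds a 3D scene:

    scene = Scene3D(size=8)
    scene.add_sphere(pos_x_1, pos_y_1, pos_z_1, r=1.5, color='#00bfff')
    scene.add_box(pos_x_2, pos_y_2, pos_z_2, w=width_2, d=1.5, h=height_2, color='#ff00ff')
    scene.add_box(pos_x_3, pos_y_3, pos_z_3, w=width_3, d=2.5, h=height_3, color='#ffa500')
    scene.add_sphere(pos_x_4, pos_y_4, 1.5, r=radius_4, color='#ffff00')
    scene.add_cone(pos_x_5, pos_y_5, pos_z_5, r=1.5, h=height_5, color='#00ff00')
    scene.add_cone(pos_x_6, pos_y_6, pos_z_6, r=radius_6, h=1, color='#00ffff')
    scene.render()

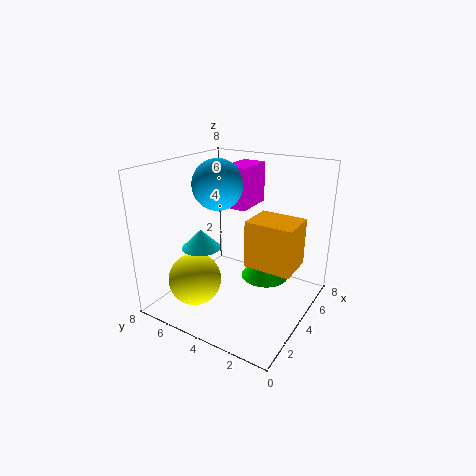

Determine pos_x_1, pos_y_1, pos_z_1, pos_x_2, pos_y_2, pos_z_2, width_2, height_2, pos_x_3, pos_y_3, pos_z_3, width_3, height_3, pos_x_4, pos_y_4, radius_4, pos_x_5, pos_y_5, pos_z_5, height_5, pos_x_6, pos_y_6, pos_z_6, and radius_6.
pos_x_1 = 5
pos_y_1 = 6
pos_z_1 = 6.5
pos_x_2 = 5.5
pos_y_2 = 4.5
pos_z_2 = 5
width_2 = 2.5
height_2 = 2.5
pos_x_3 = 3
pos_y_3 = 0.5
pos_z_3 = 3
width_3 = 2
height_3 = 2.5
pos_x_4 = 2.5
pos_y_4 = 6
radius_4 = 1.5
pos_x_5 = 6.5
pos_y_5 = 3.5
pos_z_5 = 0.5
height_5 = 2
pos_x_6 = 2
pos_y_6 = 5
pos_z_6 = 4
radius_6 = 1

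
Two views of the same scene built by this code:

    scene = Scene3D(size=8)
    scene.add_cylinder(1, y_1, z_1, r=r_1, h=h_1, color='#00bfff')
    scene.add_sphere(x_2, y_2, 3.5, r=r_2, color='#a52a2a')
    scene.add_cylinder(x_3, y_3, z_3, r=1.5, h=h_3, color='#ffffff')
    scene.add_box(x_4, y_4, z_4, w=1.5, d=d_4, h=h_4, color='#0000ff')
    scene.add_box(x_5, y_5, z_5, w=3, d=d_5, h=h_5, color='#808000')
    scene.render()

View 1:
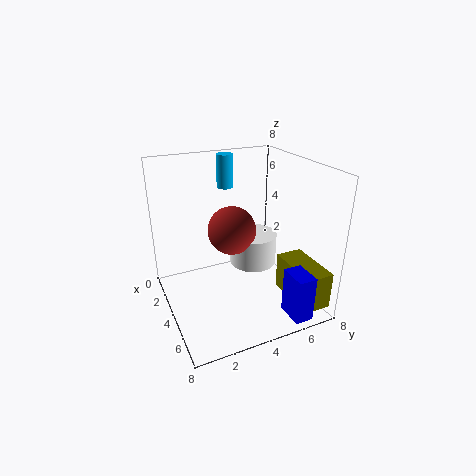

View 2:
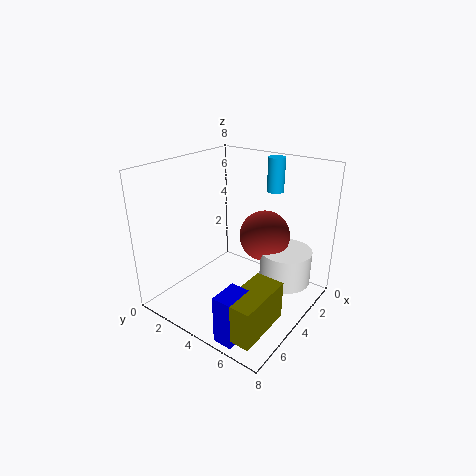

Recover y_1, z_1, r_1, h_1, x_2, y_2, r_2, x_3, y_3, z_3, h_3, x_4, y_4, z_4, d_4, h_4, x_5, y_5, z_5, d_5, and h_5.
y_1 = 4.5; z_1 = 6; r_1 = 0.5; h_1 = 2; x_2 = 2; y_2 = 4.5; r_2 = 1.5; x_3 = 2; y_3 = 6; z_3 = 1; h_3 = 2; x_4 = 6.5; y_4 = 5.5; z_4 = 0.5; d_4 = 1; h_4 = 2.5; x_5 = 5; y_5 = 6; z_5 = 1; d_5 = 1.5; h_5 = 2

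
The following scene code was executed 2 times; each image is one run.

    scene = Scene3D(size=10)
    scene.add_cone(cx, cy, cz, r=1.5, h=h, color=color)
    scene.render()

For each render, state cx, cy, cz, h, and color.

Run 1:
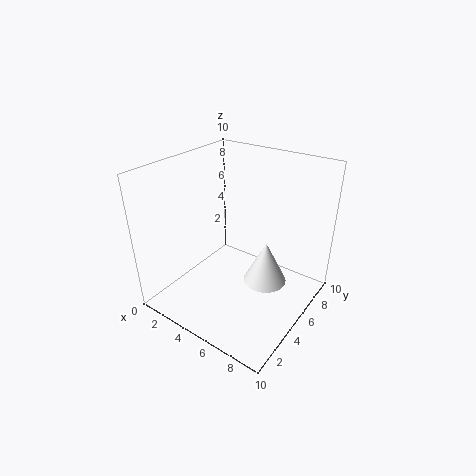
cx = 7; cy = 5.5; cz = 2; h = 3; color = 'white'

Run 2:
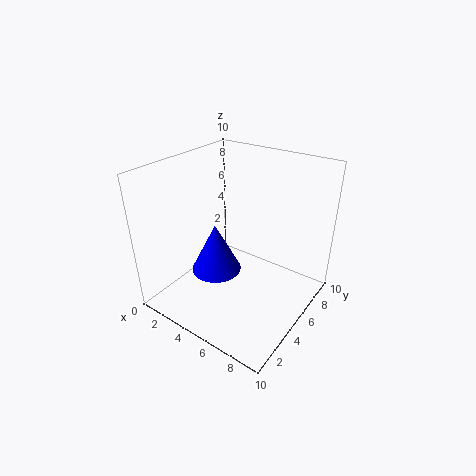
cx = 5.5; cy = 2; cz = 4.5; h = 3; color = 'blue'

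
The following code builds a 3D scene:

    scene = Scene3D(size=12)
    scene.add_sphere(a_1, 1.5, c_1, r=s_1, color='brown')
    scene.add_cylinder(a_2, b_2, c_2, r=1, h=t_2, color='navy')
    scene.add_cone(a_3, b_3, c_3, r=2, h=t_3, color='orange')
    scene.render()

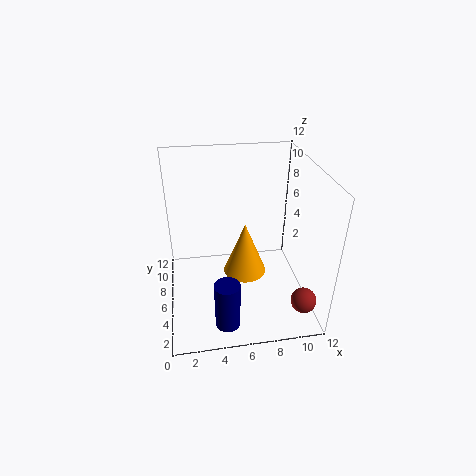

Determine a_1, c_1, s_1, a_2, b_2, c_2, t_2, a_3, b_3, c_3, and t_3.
a_1 = 10.5, c_1 = 2.5, s_1 = 1, a_2 = 4.5, b_2 = 2, c_2 = 0.5, t_2 = 4, a_3 = 7, b_3 = 8, c_3 = 1, t_3 = 5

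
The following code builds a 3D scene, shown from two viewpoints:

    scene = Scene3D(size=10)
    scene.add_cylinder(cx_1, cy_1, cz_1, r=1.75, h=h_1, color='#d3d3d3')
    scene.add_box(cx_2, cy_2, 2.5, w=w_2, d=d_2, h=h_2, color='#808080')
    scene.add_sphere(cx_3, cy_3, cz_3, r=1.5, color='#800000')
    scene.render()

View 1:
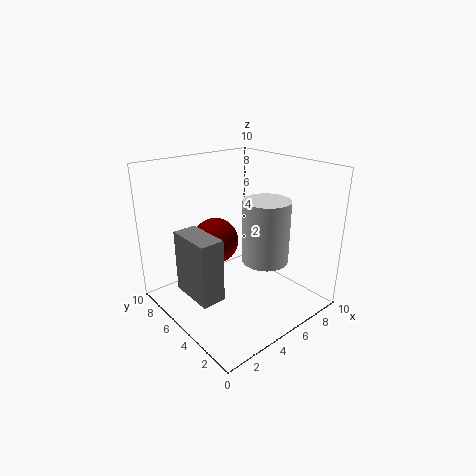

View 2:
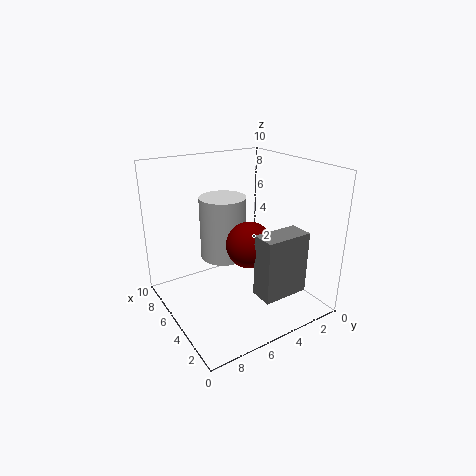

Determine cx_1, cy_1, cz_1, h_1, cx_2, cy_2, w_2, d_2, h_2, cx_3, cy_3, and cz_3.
cx_1 = 7.5; cy_1 = 4.75; cz_1 = 2.5; h_1 = 4.75; cx_2 = 0.5; cy_2 = 2.75; w_2 = 1.5; d_2 = 3; h_2 = 4; cx_3 = 3.25; cy_3 = 5.25; cz_3 = 5.25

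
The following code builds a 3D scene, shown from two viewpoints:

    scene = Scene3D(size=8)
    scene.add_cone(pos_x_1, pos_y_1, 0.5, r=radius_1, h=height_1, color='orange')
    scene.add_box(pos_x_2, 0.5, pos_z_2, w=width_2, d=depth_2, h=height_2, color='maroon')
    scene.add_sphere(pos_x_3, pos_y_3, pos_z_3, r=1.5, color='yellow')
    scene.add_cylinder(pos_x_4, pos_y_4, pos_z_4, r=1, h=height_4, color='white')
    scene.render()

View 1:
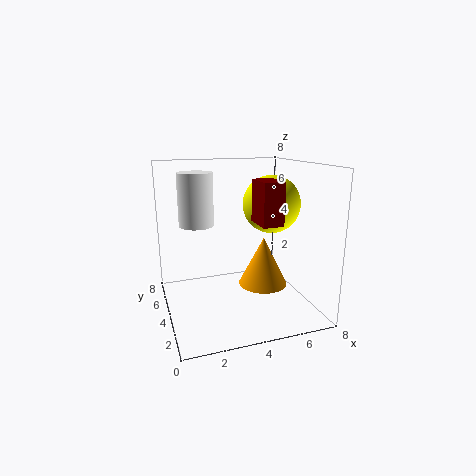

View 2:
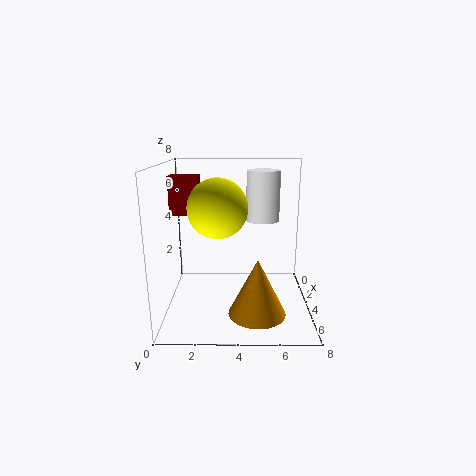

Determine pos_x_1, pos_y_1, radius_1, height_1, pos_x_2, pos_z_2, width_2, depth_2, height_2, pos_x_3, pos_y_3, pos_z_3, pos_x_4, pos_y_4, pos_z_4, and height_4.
pos_x_1 = 6, pos_y_1 = 5, radius_1 = 1.5, height_1 = 3, pos_x_2 = 4, pos_z_2 = 5.5, width_2 = 1, depth_2 = 1.5, height_2 = 2, pos_x_3 = 5.5, pos_y_3 = 3, pos_z_3 = 6, pos_x_4 = 2, pos_y_4 = 5.5, pos_z_4 = 4.5, height_4 = 3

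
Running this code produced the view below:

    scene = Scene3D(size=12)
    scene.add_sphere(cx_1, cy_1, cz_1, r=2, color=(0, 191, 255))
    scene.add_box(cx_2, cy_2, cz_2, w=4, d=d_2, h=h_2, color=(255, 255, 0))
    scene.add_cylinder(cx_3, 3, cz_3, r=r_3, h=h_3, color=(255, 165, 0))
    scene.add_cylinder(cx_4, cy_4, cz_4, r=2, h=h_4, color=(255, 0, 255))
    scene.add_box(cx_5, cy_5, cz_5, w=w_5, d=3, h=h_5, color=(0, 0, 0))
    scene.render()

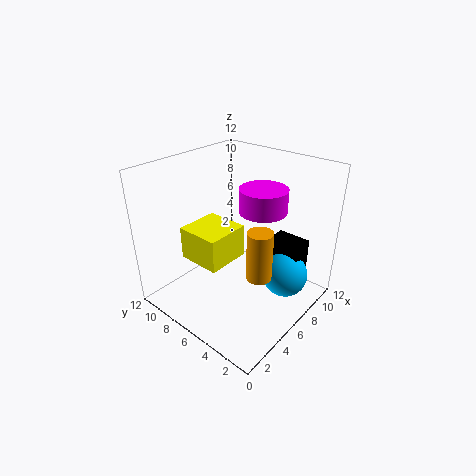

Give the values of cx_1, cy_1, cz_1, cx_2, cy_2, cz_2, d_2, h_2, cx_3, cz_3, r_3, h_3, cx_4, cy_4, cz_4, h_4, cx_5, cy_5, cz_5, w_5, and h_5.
cx_1 = 9
cy_1 = 3
cz_1 = 2
cx_2 = 4
cy_2 = 7
cz_2 = 3
d_2 = 4
h_2 = 3
cx_3 = 5
cz_3 = 4
r_3 = 1
h_3 = 4
cx_4 = 8
cy_4 = 5
cz_4 = 8
h_4 = 2
cx_5 = 9
cy_5 = 2
cz_5 = 1
w_5 = 2
h_5 = 4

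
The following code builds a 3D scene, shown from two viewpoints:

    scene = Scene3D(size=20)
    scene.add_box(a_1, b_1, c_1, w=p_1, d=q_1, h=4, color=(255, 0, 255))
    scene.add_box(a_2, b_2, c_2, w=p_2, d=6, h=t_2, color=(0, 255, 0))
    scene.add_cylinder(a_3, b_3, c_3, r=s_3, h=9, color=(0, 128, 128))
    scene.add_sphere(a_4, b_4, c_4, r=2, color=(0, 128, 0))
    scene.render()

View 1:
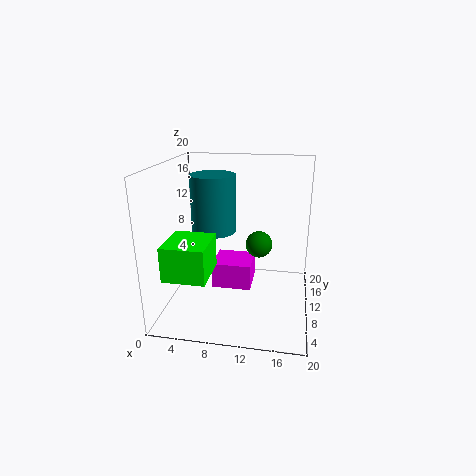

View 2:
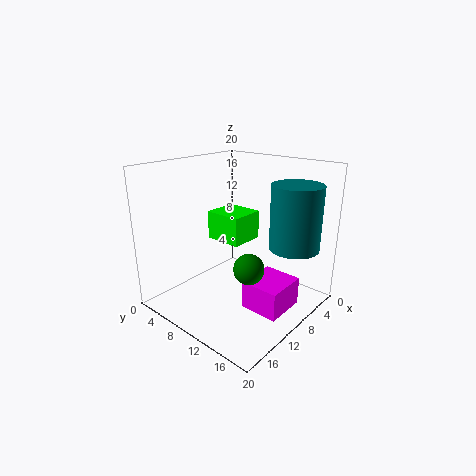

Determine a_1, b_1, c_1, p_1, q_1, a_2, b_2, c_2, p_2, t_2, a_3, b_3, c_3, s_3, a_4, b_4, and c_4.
a_1 = 5.5; b_1 = 12; c_1 = 0.5; p_1 = 6; q_1 = 5.5; a_2 = 2; b_2 = 1.5; c_2 = 7; p_2 = 5.5; t_2 = 4.5; a_3 = 5; b_3 = 16; c_3 = 8.5; s_3 = 3.5; a_4 = 12.5; b_4 = 14; c_4 = 7.5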